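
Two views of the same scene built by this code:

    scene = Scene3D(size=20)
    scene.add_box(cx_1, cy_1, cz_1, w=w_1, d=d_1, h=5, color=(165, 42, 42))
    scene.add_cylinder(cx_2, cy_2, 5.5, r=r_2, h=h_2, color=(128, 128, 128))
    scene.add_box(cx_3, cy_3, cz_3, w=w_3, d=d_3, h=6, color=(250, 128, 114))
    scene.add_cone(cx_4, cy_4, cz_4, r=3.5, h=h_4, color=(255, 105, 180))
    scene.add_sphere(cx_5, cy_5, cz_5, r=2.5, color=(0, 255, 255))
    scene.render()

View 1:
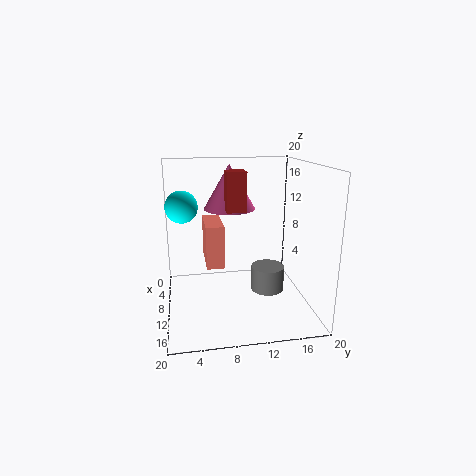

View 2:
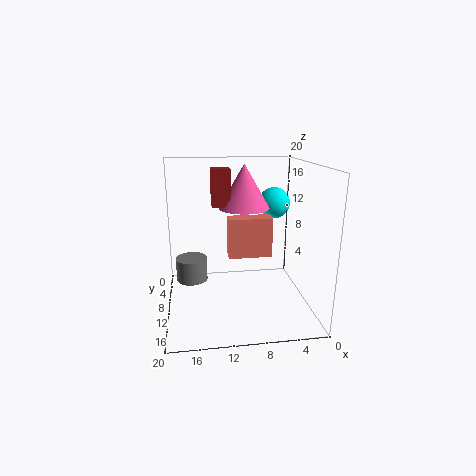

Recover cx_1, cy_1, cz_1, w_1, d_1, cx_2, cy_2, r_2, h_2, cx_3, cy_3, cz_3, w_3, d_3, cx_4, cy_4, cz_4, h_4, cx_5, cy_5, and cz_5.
cx_1 = 11, cy_1 = 8, cz_1 = 14.5, w_1 = 2.5, d_1 = 2.5, cx_2 = 16.5, cy_2 = 12.5, r_2 = 2, h_2 = 3, cx_3 = 4.5, cy_3 = 5.5, cz_3 = 6, w_3 = 6.5, d_3 = 2.5, cx_4 = 9, cy_4 = 9, cz_4 = 14, h_4 = 6, cx_5 = 3, cy_5 = 2.5, cz_5 = 13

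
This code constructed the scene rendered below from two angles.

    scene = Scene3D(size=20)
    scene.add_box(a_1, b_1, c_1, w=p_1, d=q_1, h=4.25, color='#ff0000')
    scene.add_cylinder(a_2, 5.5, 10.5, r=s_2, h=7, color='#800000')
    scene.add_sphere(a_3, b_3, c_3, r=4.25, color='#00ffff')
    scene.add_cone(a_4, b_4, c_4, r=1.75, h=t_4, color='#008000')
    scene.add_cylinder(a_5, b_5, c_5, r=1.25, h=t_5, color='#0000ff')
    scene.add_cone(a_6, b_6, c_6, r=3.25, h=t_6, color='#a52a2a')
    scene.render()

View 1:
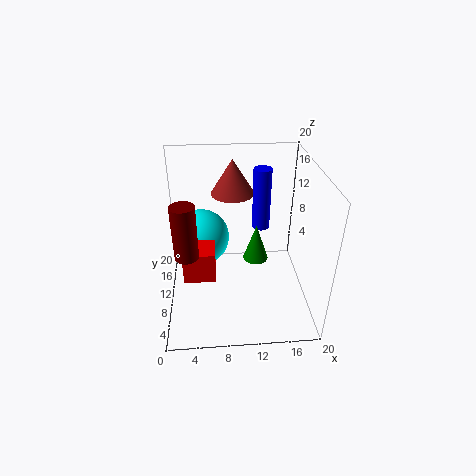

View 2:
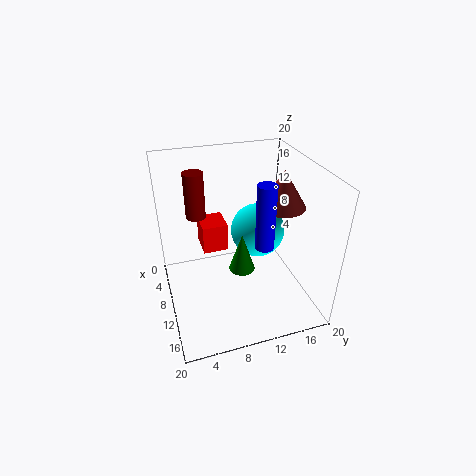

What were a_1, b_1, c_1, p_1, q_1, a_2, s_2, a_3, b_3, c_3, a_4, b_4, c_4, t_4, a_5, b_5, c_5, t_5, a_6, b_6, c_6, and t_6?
a_1 = 2.5
b_1 = 5.75
c_1 = 6
p_1 = 4.25
q_1 = 3.75
a_2 = 3.25
s_2 = 1.5
a_3 = 4.75
b_3 = 15
c_3 = 7.25
a_4 = 12.5
b_4 = 9.75
c_4 = 6.75
t_4 = 5.25
a_5 = 13.5
b_5 = 12.5
c_5 = 10.25
t_5 = 8.75
a_6 = 9.75
b_6 = 16.5
c_6 = 13.75
t_6 = 5.25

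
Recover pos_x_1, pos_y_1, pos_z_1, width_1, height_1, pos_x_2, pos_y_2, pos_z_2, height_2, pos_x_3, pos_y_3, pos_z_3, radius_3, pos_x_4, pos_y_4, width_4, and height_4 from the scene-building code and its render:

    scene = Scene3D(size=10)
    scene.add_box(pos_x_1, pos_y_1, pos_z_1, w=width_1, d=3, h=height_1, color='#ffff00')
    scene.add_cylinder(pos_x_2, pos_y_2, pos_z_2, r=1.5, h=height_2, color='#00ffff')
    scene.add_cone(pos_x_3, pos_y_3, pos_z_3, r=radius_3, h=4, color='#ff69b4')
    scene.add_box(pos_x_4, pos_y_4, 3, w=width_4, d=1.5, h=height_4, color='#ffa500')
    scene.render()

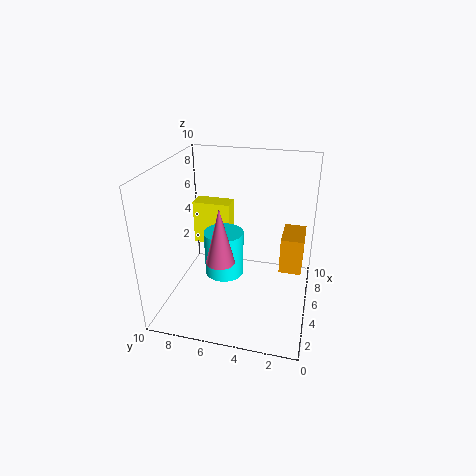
pos_x_1 = 8
pos_y_1 = 6.5
pos_z_1 = 2.5
width_1 = 1.5
height_1 = 3.5
pos_x_2 = 6.5
pos_y_2 = 6.5
pos_z_2 = 1
height_2 = 3.5
pos_x_3 = 4
pos_y_3 = 6
pos_z_3 = 3.5
radius_3 = 1
pos_x_4 = 4.5
pos_y_4 = 0.5
width_4 = 2.5
height_4 = 2.5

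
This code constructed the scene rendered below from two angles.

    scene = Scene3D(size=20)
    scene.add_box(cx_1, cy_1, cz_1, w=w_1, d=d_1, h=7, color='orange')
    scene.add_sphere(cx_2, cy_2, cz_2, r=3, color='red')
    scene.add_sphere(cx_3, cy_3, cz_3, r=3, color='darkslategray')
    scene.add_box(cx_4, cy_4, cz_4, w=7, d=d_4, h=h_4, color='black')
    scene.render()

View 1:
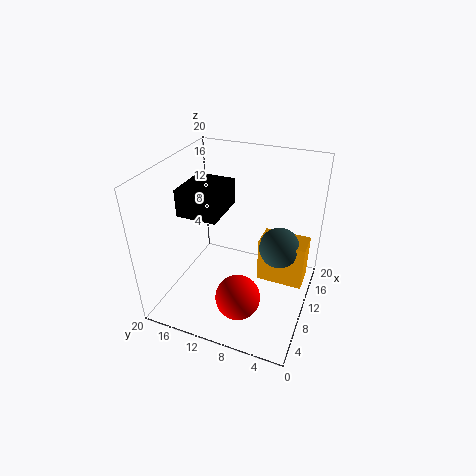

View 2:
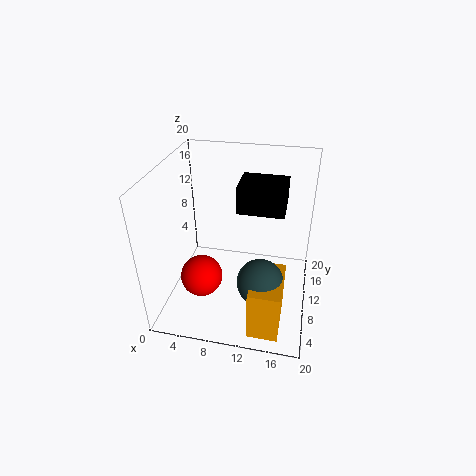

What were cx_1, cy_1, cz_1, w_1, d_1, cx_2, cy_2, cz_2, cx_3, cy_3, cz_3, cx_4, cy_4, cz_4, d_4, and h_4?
cx_1 = 13; cy_1 = 1; cz_1 = 1; w_1 = 4; d_1 = 7; cx_2 = 5; cy_2 = 8; cz_2 = 4; cx_3 = 14; cy_3 = 5; cz_3 = 7; cx_4 = 9; cy_4 = 13; cz_4 = 12; d_4 = 6; h_4 = 4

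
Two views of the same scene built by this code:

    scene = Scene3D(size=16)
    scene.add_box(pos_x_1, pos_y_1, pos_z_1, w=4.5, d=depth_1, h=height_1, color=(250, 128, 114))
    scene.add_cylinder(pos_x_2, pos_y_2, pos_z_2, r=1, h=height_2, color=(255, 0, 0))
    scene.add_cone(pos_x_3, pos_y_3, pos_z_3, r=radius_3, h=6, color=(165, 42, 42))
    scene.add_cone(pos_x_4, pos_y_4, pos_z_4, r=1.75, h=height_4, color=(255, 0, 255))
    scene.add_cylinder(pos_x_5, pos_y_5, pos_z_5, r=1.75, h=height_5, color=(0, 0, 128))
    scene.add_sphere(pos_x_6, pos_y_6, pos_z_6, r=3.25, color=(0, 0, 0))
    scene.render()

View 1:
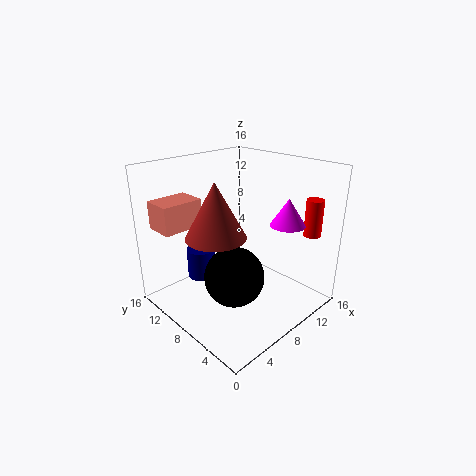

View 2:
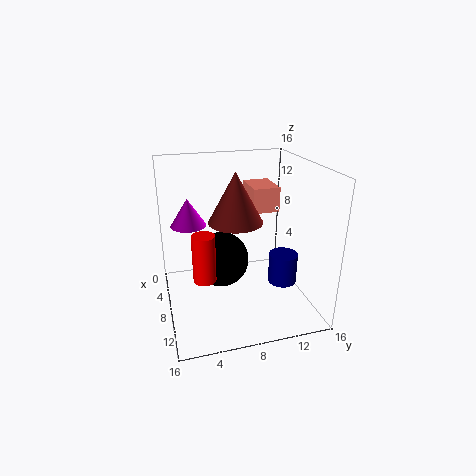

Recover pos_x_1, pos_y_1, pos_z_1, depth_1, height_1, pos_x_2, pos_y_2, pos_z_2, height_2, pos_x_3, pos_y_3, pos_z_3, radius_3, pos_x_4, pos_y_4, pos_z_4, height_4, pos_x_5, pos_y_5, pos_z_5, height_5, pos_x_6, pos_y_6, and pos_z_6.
pos_x_1 = 0.75
pos_y_1 = 10.75
pos_z_1 = 9.5
depth_1 = 3.25
height_1 = 3
pos_x_2 = 15
pos_y_2 = 3
pos_z_2 = 7.75
height_2 = 4.25
pos_x_3 = 5.25
pos_y_3 = 8.5
pos_z_3 = 8.75
radius_3 = 3.25
pos_x_4 = 9.5
pos_y_4 = 2.5
pos_z_4 = 10.75
height_4 = 2.75
pos_x_5 = 7.25
pos_y_5 = 14
pos_z_5 = 1
height_5 = 3.75
pos_x_6 = 6
pos_y_6 = 6.5
pos_z_6 = 4.5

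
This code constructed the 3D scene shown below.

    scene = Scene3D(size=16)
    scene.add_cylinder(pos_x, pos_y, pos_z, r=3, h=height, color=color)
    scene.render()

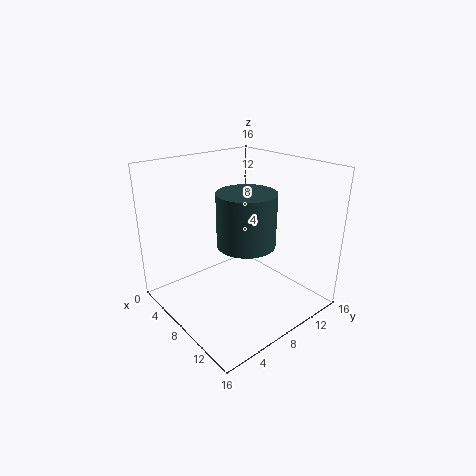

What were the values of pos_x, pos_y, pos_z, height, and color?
pos_x = 10.5; pos_y = 7; pos_z = 8.5; height = 5.5; color = 'darkslategray'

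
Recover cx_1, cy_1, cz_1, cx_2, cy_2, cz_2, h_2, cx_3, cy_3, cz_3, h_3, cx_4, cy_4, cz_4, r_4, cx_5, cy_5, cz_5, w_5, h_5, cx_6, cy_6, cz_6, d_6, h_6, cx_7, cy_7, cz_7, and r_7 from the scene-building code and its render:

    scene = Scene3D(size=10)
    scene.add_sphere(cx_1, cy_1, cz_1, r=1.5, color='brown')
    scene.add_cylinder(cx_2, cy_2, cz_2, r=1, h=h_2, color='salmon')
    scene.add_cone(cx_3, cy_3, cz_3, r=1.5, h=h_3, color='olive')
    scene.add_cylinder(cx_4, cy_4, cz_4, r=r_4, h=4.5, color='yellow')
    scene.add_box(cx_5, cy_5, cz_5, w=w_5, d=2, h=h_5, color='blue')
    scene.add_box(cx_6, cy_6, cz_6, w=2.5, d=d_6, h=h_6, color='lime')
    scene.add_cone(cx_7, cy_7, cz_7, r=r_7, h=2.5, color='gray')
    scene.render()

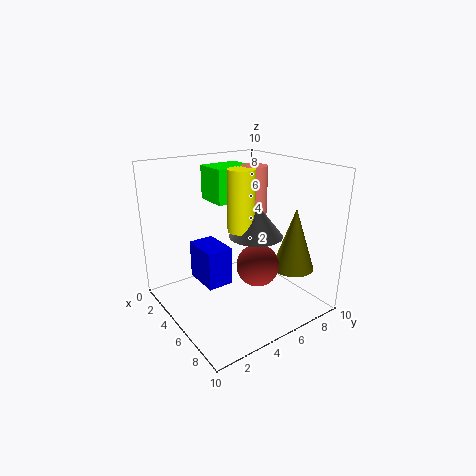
cx_1 = 6; cy_1 = 6; cz_1 = 3; cx_2 = 3.5; cy_2 = 7.5; cz_2 = 5; h_2 = 4.5; cx_3 = 7; cy_3 = 8.5; cz_3 = 2.5; h_3 = 4.5; cx_4 = 4; cy_4 = 6; cz_4 = 5; r_4 = 1; cx_5 = 0.5; cy_5 = 3.5; cz_5 = 0.5; w_5 = 3; h_5 = 3; cx_6 = 1; cy_6 = 4.5; cz_6 = 7; d_6 = 3; h_6 = 2.5; cx_7 = 4.5; cy_7 = 7; cz_7 = 4.5; r_7 = 2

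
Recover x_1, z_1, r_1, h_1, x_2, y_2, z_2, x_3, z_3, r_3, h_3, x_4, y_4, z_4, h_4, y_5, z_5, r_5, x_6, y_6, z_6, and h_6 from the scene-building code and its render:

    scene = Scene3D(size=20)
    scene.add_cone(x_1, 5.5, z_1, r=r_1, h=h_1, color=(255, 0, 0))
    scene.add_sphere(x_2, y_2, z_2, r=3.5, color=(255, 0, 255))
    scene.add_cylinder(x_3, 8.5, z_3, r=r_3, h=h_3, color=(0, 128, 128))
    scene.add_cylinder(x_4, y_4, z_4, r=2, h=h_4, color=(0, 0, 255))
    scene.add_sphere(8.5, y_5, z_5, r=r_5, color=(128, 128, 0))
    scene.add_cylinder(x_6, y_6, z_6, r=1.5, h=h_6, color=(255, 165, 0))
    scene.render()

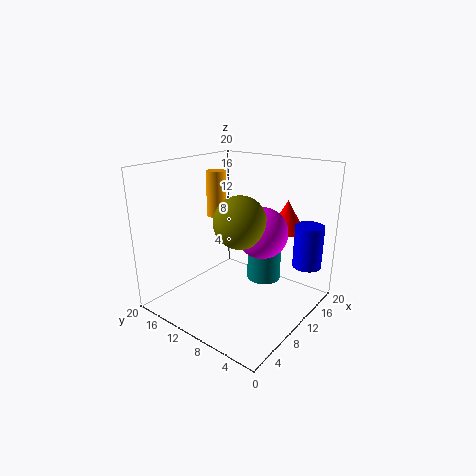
x_1 = 15.5
z_1 = 10.5
r_1 = 2.5
h_1 = 4.5
x_2 = 11.5
y_2 = 7
z_2 = 11
x_3 = 14.5
z_3 = 2.5
r_3 = 2.5
h_3 = 6
x_4 = 15.5
y_4 = 2
z_4 = 6
h_4 = 6
y_5 = 8.5
z_5 = 13
r_5 = 3.5
x_6 = 13.5
y_6 = 17
z_6 = 11
h_6 = 7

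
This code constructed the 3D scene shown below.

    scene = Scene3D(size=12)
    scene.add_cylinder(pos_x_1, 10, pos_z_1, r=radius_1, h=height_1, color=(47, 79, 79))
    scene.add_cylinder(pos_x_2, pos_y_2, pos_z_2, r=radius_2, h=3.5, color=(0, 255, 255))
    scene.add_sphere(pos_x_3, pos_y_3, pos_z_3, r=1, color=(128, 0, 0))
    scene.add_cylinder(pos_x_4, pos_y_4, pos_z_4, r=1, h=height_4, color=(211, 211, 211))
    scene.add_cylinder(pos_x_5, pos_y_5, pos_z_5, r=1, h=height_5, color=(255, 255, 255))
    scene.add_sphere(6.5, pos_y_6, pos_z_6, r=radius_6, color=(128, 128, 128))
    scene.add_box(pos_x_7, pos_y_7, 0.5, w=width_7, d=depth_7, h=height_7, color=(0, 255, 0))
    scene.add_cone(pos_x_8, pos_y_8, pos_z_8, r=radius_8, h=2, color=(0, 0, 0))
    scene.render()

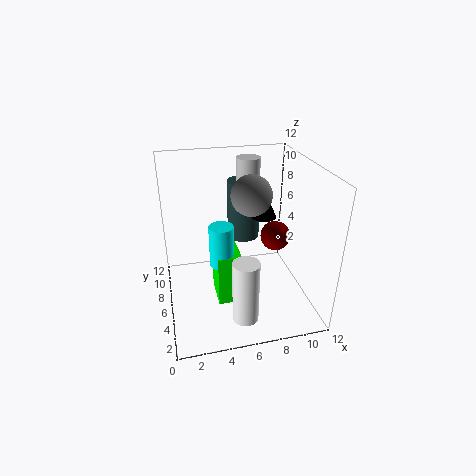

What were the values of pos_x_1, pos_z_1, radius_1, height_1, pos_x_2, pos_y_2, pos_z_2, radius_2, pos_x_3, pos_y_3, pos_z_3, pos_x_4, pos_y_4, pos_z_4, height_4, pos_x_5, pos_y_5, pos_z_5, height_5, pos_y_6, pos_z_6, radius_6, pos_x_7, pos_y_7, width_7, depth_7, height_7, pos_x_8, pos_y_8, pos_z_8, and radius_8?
pos_x_1 = 7.5, pos_z_1 = 4, radius_1 = 1.5, height_1 = 5.5, pos_x_2 = 4.5, pos_y_2 = 5.5, pos_z_2 = 4, radius_2 = 1, pos_x_3 = 7.5, pos_y_3 = 1.5, pos_z_3 = 8.5, pos_x_4 = 7.5, pos_y_4 = 8.5, pos_z_4 = 10, height_4 = 2, pos_x_5 = 5.5, pos_y_5 = 1.5, pos_z_5 = 1.5, height_5 = 5, pos_y_6 = 4, pos_z_6 = 10.5, radius_6 = 1.5, pos_x_7 = 4, pos_y_7 = 4.5, width_7 = 2, depth_7 = 3, height_7 = 4.5, pos_x_8 = 8, pos_y_8 = 5.5, pos_z_8 = 8, radius_8 = 1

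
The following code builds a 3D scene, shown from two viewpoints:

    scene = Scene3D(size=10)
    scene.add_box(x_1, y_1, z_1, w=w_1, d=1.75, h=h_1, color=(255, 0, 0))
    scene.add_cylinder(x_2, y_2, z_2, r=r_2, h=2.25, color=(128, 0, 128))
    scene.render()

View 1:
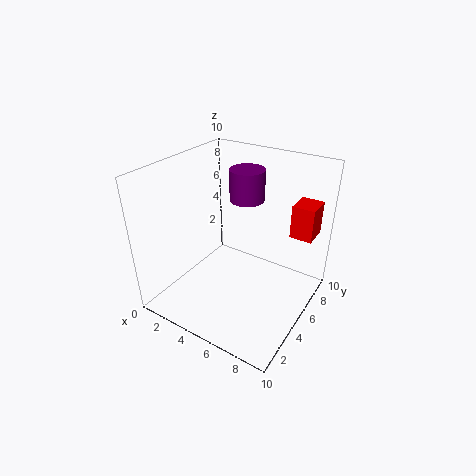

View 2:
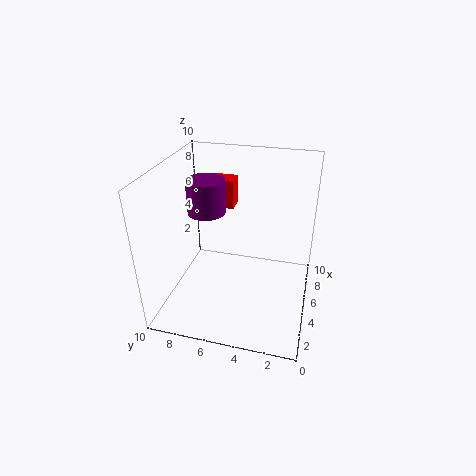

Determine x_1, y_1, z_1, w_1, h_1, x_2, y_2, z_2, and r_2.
x_1 = 8.25, y_1 = 6.25, z_1 = 5.5, w_1 = 1.5, h_1 = 2.25, x_2 = 4.5, y_2 = 7, z_2 = 7, r_2 = 1.25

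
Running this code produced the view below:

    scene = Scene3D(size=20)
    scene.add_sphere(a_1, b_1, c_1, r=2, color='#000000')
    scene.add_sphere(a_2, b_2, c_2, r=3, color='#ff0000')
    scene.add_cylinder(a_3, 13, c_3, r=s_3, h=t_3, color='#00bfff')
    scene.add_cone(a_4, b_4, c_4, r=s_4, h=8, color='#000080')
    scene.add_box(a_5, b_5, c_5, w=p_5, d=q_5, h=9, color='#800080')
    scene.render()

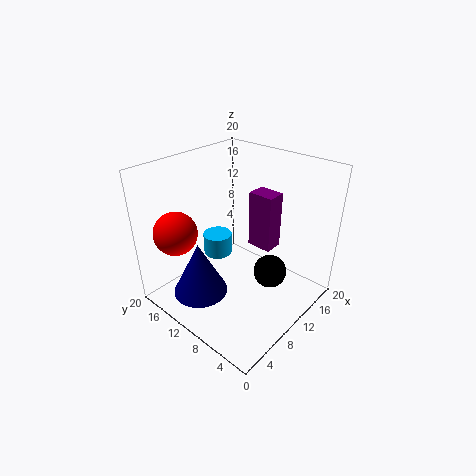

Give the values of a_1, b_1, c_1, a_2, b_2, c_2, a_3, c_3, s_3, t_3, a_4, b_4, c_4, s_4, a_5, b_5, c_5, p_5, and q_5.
a_1 = 8; b_1 = 3; c_1 = 9; a_2 = 4; b_2 = 16; c_2 = 11; a_3 = 9; c_3 = 7; s_3 = 2; t_3 = 3; a_4 = 6; b_4 = 14; c_4 = 1; s_4 = 4; a_5 = 16; b_5 = 9; c_5 = 5; p_5 = 3; q_5 = 4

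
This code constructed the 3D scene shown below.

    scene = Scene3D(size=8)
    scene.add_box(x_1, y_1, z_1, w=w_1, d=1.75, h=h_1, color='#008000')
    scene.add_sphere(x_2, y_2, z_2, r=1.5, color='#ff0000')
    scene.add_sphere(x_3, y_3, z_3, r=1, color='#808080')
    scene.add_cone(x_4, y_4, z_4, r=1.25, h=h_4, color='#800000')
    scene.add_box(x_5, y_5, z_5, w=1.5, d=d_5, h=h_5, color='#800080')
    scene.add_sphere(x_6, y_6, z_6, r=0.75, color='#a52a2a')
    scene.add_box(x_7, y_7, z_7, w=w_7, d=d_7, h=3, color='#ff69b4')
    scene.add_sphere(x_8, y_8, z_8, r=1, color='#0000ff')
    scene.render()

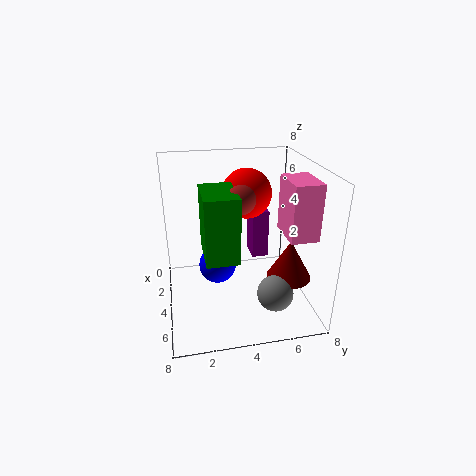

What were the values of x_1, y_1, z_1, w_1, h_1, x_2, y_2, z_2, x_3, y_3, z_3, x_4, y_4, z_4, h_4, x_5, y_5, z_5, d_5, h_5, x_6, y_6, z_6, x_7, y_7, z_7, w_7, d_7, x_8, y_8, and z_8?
x_1 = 3.25
y_1 = 2
z_1 = 3.5
w_1 = 2.75
h_1 = 3.5
x_2 = 1.75
y_2 = 5
z_2 = 5.75
x_3 = 5.75
y_3 = 5.75
z_3 = 1.25
x_4 = 5
y_4 = 6.75
z_4 = 1.75
h_4 = 2.25
x_5 = 1
y_5 = 5.25
z_5 = 1.75
d_5 = 1
h_5 = 3
x_6 = 4.75
y_6 = 4
z_6 = 6.5
x_7 = 4
y_7 = 6.25
z_7 = 4.5
w_7 = 2.25
d_7 = 1.5
x_8 = 4.5
y_8 = 2.75
z_8 = 2.75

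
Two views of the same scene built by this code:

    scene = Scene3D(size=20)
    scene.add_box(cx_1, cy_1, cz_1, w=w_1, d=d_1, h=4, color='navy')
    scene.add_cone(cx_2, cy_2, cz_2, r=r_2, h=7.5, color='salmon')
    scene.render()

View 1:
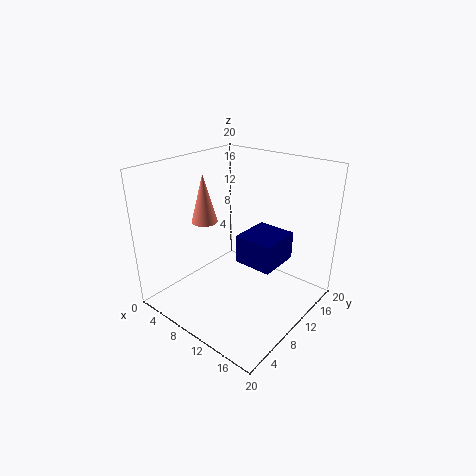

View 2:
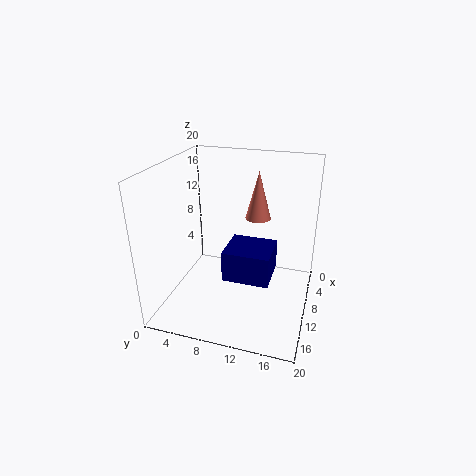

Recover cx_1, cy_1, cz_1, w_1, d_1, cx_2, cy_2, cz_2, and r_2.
cx_1 = 10, cy_1 = 9.5, cz_1 = 6.5, w_1 = 5.5, d_1 = 6, cx_2 = 2.5, cy_2 = 11, cz_2 = 10, r_2 = 2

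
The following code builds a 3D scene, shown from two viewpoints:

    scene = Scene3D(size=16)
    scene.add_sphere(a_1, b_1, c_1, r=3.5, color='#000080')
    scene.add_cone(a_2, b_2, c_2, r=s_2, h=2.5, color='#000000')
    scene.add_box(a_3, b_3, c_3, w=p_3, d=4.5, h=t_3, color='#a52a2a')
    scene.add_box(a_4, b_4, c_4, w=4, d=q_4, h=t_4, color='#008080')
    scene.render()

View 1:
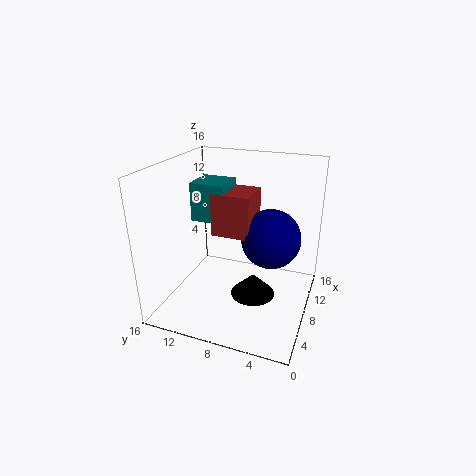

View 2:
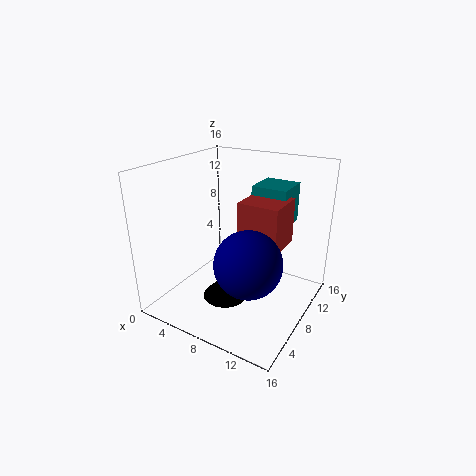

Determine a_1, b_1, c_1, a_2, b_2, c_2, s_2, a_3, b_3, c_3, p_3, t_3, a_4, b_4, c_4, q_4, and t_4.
a_1 = 11, b_1 = 5, c_1 = 7, a_2 = 7.5, b_2 = 6, c_2 = 1.5, s_2 = 2.5, a_3 = 8.5, b_3 = 7, c_3 = 7.5, p_3 = 4.5, t_3 = 5, a_4 = 8.5, b_4 = 10, c_4 = 9, q_4 = 4, t_4 = 4.5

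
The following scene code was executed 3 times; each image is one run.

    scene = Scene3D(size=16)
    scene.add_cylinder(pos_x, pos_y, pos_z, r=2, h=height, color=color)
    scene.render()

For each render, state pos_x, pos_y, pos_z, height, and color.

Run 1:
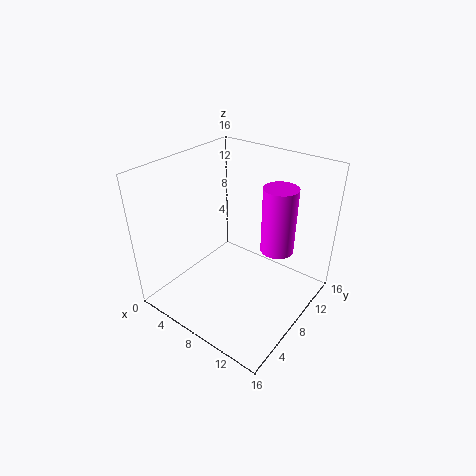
pos_x = 10.5, pos_y = 12.5, pos_z = 5, height = 8, color = 'magenta'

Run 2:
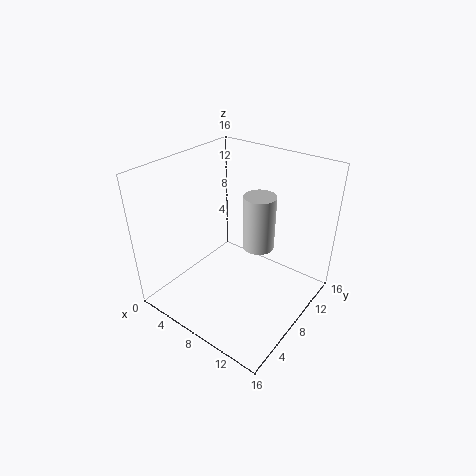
pos_x = 7.5, pos_y = 13, pos_z = 4, height = 7, color = 'lightgray'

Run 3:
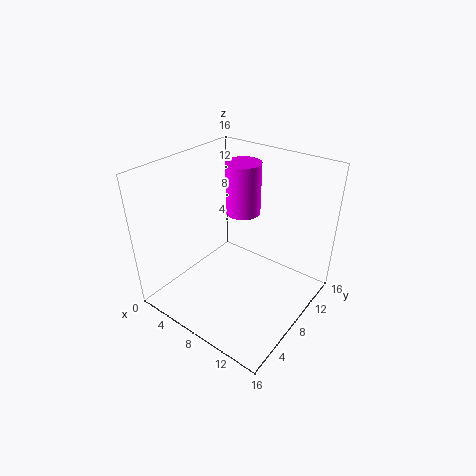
pos_x = 6.5, pos_y = 11, pos_z = 9.5, height = 6, color = 'magenta'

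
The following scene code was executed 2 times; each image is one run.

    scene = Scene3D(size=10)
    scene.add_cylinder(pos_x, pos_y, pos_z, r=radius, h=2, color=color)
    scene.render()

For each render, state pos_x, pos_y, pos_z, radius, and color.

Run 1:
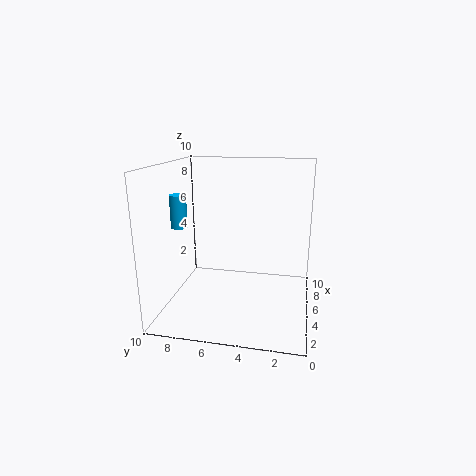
pos_x = 2
pos_y = 8
pos_z = 6.5
radius = 0.5
color = 'deepskyblue'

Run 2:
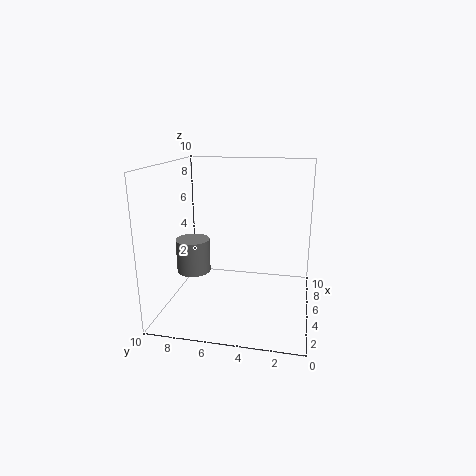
pos_x = 1.5
pos_y = 7
pos_z = 4
radius = 1
color = 'gray'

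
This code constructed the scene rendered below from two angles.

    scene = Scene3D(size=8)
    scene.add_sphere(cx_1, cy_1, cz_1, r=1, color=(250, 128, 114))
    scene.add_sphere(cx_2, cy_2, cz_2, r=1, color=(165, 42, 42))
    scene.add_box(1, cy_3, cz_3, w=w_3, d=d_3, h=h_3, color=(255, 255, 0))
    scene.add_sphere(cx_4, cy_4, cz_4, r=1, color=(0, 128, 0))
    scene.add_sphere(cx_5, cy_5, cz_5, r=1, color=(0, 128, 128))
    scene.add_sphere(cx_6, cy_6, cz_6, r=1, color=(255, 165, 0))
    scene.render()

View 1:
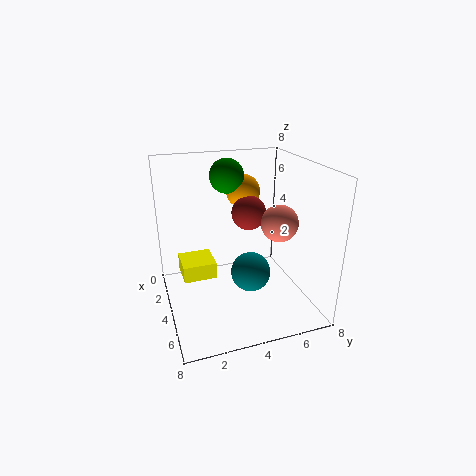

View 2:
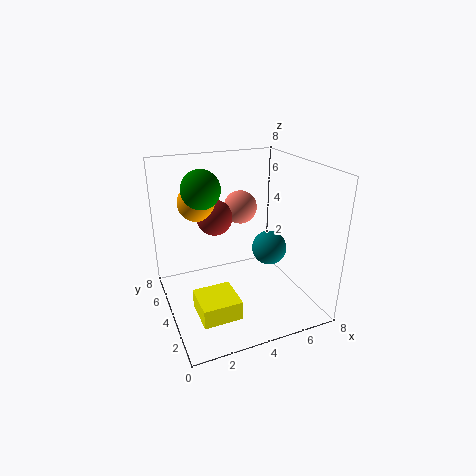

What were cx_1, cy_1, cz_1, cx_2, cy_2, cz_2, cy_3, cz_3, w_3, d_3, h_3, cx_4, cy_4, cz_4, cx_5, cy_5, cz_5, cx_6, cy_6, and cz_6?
cx_1 = 5
cy_1 = 6
cz_1 = 5
cx_2 = 3
cy_2 = 5
cz_2 = 5
cy_3 = 1
cz_3 = 1
w_3 = 2
d_3 = 2
h_3 = 1
cx_4 = 2
cy_4 = 4
cz_4 = 7
cx_5 = 6
cy_5 = 4
cz_5 = 3
cx_6 = 2
cy_6 = 5
cz_6 = 6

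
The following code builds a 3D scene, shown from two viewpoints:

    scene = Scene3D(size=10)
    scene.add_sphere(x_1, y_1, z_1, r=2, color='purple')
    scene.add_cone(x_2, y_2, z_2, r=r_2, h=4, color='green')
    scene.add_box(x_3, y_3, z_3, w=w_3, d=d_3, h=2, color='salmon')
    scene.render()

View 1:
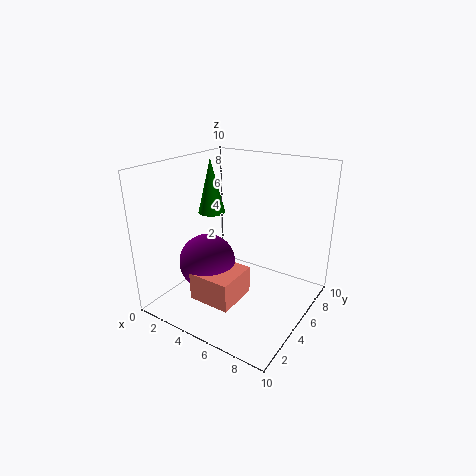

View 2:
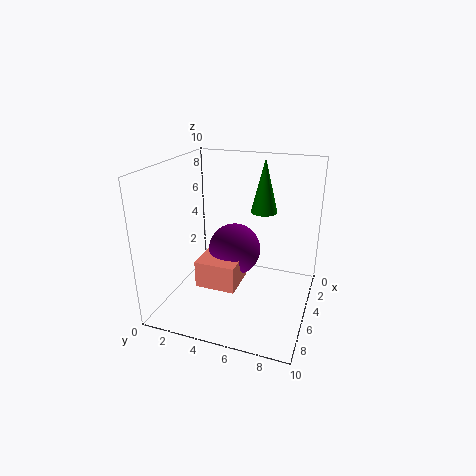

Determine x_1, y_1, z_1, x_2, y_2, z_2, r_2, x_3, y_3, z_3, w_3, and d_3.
x_1 = 3
y_1 = 4
z_1 = 3
x_2 = 2
y_2 = 6
z_2 = 6
r_2 = 1
x_3 = 3
y_3 = 2
z_3 = 1
w_3 = 3
d_3 = 3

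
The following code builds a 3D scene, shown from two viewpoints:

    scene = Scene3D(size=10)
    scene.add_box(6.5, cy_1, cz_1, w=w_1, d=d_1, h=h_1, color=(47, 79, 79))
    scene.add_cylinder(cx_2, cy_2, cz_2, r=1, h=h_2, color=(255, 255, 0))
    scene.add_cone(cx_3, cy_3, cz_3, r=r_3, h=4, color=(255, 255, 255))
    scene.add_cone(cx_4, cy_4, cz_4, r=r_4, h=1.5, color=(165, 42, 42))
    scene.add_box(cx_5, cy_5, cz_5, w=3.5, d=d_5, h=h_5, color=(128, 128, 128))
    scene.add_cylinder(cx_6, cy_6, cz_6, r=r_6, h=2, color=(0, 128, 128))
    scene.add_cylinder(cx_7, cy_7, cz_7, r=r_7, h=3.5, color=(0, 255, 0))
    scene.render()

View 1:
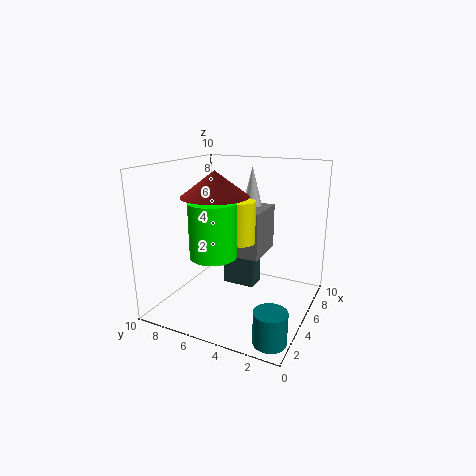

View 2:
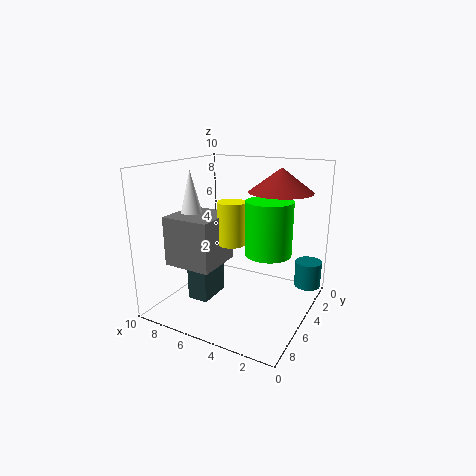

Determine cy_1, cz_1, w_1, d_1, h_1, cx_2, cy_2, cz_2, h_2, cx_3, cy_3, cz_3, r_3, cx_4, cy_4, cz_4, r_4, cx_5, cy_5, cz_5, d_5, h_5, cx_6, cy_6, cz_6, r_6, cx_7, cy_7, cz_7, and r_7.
cy_1 = 4.5
cz_1 = 0.5
w_1 = 1.5
d_1 = 2.5
h_1 = 4.5
cx_2 = 5.5
cy_2 = 5
cz_2 = 4.5
h_2 = 3
cx_3 = 8.5
cy_3 = 5.5
cz_3 = 5.5
r_3 = 1
cx_4 = 2
cy_4 = 5
cz_4 = 8.5
r_4 = 2
cx_5 = 6
cy_5 = 4
cz_5 = 3
d_5 = 3.5
h_5 = 3.5
cx_6 = 1
cy_6 = 1
cz_6 = 0.5
r_6 = 1
cx_7 = 2.5
cy_7 = 5.5
cz_7 = 4.5
r_7 = 1.5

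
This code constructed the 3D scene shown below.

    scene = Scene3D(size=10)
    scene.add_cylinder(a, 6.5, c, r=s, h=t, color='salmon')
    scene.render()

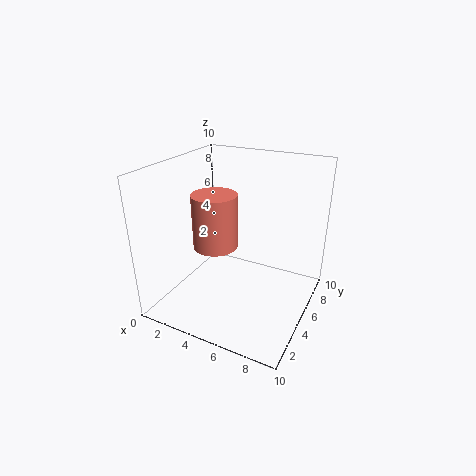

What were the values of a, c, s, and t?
a = 2.25; c = 3; s = 1.75; t = 4.25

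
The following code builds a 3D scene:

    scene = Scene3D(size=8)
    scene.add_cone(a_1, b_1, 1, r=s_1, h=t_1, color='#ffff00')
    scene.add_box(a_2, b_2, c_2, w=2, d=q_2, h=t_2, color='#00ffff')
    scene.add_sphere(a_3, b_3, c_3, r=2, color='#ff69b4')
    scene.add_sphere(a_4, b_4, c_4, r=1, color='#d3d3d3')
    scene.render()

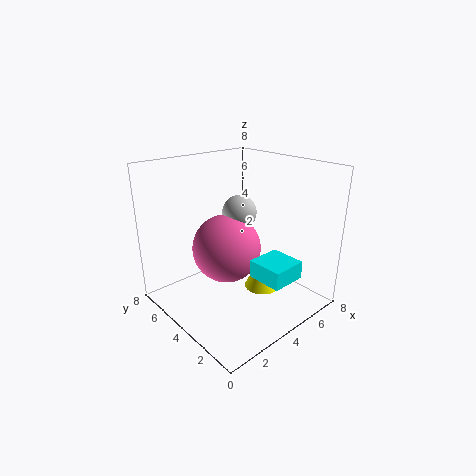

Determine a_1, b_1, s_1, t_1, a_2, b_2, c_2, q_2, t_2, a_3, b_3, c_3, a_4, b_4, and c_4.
a_1 = 5; b_1 = 3; s_1 = 1; t_1 = 2; a_2 = 4; b_2 = 1; c_2 = 2; q_2 = 2; t_2 = 1; a_3 = 4; b_3 = 5; c_3 = 3; a_4 = 5; b_4 = 5; c_4 = 5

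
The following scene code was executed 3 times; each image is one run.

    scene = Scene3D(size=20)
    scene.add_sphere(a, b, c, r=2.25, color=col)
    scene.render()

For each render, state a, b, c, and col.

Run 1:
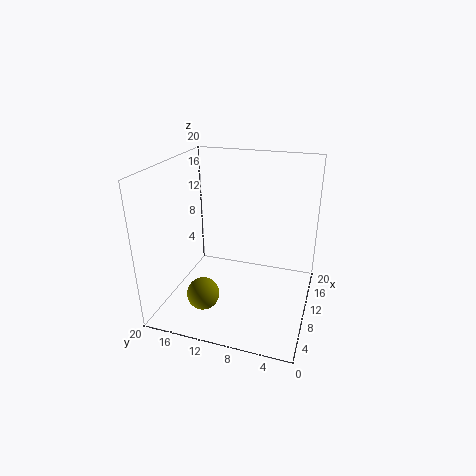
a = 5.75, b = 13.75, c = 2.75, col = 'olive'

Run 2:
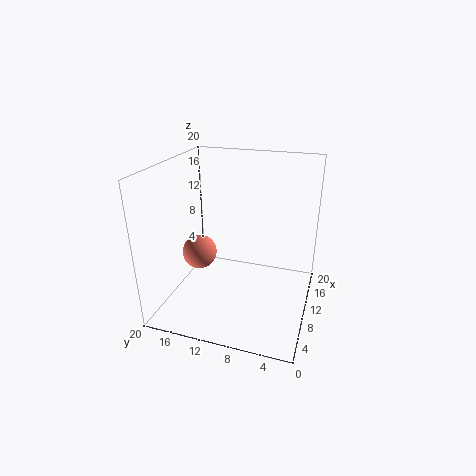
a = 6.5, b = 14.25, c = 9, col = 'salmon'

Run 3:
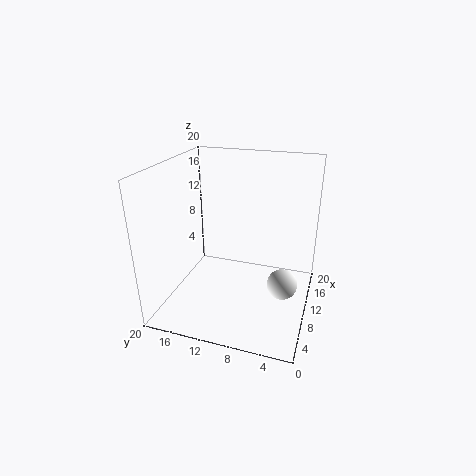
a = 12, b = 3.75, c = 2.25, col = 'white'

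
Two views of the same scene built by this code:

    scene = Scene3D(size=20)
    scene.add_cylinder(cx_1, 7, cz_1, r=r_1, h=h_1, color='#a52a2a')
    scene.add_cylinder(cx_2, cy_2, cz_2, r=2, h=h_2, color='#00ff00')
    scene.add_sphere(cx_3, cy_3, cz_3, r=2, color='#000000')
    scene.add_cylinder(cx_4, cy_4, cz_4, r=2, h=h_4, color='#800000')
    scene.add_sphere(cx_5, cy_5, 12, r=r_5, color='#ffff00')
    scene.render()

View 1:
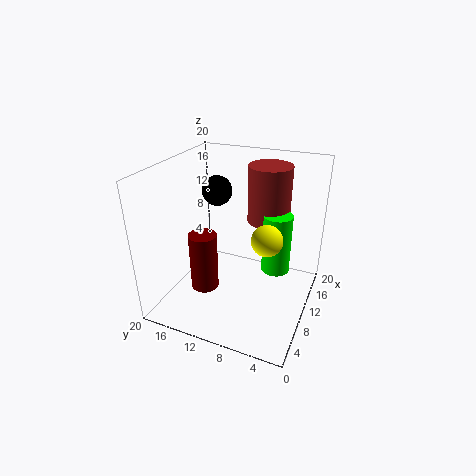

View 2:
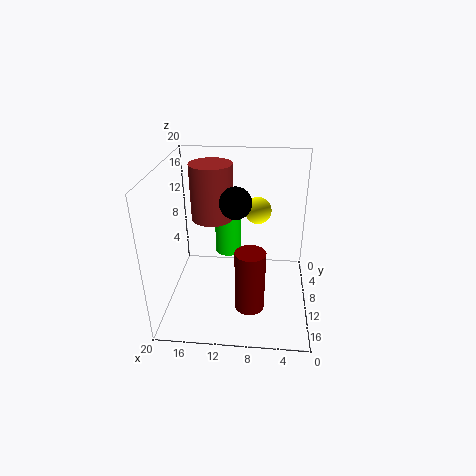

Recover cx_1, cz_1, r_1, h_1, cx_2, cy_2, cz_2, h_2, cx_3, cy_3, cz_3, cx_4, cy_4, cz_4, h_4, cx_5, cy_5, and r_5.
cx_1 = 14
cz_1 = 11.5
r_1 = 3
h_1 = 8
cx_2 = 12
cy_2 = 5
cz_2 = 5
h_2 = 8.5
cx_3 = 10
cy_3 = 13
cz_3 = 16.5
cx_4 = 8
cy_4 = 14.5
cz_4 = 2
h_4 = 8.5
cx_5 = 7.5
cy_5 = 5
r_5 = 2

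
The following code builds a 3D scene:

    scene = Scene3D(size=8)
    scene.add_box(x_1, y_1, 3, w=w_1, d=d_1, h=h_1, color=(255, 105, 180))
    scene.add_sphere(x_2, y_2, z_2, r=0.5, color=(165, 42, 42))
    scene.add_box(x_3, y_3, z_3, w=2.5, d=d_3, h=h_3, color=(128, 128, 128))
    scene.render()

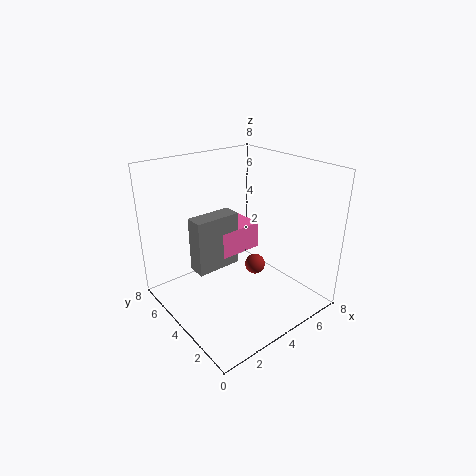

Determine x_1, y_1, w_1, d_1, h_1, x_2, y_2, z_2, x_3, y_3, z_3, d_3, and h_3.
x_1 = 3
y_1 = 4
w_1 = 2.5
d_1 = 2.5
h_1 = 1.5
x_2 = 3.5
y_2 = 2
z_2 = 3.5
x_3 = 1.5
y_3 = 4
z_3 = 2.5
d_3 = 1
h_3 = 3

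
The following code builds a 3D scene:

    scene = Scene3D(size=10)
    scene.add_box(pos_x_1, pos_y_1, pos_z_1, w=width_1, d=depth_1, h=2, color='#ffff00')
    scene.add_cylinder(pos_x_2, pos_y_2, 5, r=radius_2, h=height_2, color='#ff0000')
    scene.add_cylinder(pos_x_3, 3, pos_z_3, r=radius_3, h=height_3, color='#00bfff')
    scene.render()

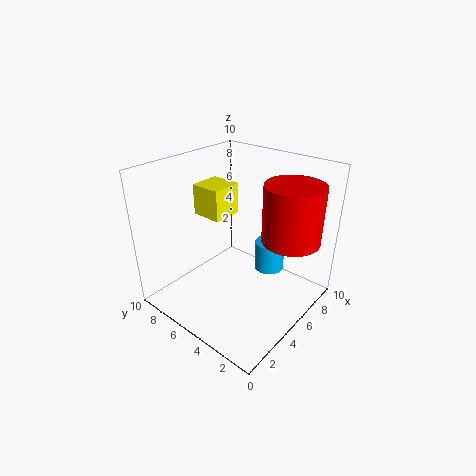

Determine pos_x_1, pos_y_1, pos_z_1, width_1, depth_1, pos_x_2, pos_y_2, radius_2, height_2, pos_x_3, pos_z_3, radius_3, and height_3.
pos_x_1 = 3
pos_y_1 = 5
pos_z_1 = 7
width_1 = 2
depth_1 = 2
pos_x_2 = 7
pos_y_2 = 2
radius_2 = 2
height_2 = 4
pos_x_3 = 6
pos_z_3 = 3
radius_3 = 1
height_3 = 2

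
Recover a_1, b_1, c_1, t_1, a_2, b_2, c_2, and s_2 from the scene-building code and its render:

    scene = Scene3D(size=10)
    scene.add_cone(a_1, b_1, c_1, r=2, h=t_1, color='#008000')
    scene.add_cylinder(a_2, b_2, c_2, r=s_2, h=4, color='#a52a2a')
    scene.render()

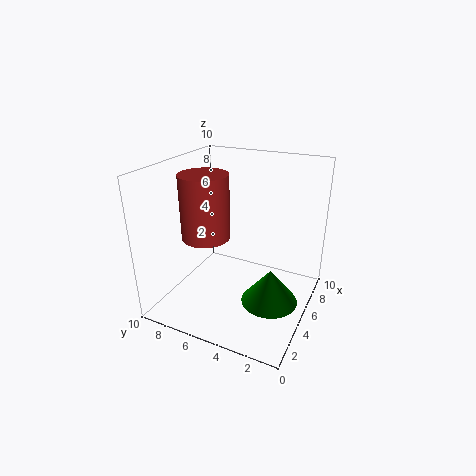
a_1 = 5
b_1 = 2.5
c_1 = 0.5
t_1 = 2.5
a_2 = 2.5
b_2 = 6
c_2 = 6
s_2 = 1.5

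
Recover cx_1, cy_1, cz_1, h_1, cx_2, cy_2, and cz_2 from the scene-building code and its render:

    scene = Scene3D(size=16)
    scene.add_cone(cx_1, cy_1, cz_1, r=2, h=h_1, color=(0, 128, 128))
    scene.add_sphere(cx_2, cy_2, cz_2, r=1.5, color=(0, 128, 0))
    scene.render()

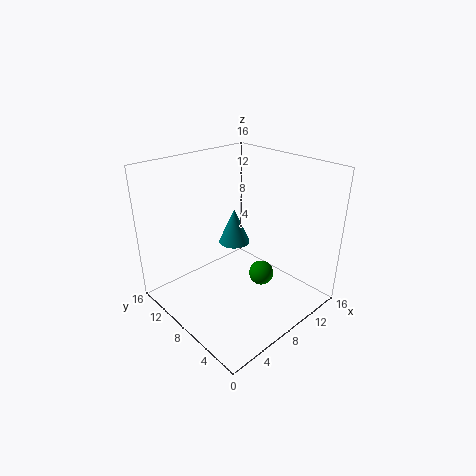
cx_1 = 11.5; cy_1 = 12.5; cz_1 = 4.5; h_1 = 4.5; cx_2 = 11.5; cy_2 = 7.5; cz_2 = 2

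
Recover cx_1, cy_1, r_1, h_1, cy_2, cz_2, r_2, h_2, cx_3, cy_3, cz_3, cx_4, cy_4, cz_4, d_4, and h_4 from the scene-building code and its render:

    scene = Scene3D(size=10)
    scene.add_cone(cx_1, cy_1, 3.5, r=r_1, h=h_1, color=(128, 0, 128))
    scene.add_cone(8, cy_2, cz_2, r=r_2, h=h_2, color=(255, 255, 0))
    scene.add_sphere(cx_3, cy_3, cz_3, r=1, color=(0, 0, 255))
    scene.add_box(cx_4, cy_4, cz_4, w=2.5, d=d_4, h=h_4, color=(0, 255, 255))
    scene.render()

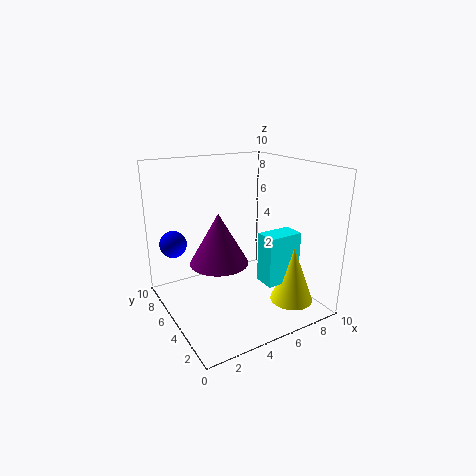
cx_1 = 3.5
cy_1 = 5
r_1 = 2
h_1 = 3.5
cy_2 = 2.5
cz_2 = 0.5
r_2 = 1.5
h_2 = 4
cx_3 = 1.5
cy_3 = 8.5
cz_3 = 4
cx_4 = 6
cy_4 = 2.5
cz_4 = 2
d_4 = 1.5
h_4 = 3.5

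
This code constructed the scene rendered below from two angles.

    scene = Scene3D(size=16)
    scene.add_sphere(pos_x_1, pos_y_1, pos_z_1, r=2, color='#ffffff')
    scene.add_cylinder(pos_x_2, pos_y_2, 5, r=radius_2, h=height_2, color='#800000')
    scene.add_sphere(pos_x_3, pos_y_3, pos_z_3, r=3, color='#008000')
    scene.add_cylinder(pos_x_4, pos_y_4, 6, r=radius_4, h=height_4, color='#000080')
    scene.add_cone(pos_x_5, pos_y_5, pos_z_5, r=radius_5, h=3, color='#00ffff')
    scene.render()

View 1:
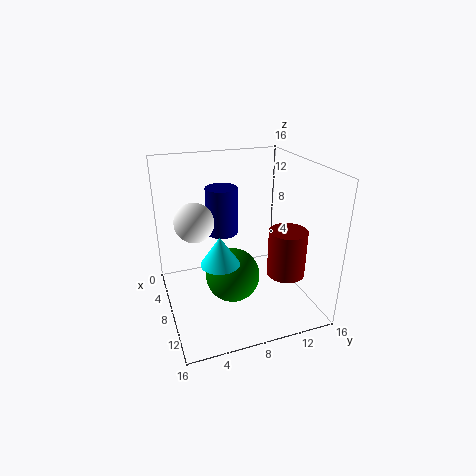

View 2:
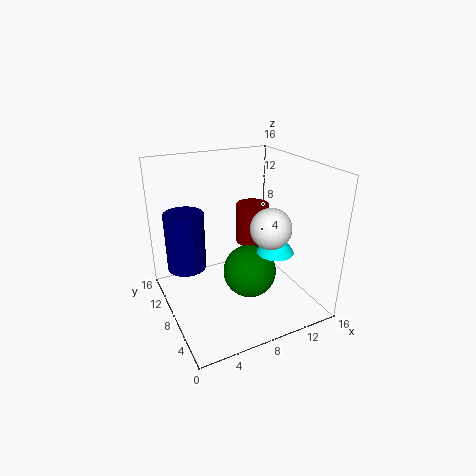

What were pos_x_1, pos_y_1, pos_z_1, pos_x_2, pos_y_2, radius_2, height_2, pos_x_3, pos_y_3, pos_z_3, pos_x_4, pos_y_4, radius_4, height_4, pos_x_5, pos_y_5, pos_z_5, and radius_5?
pos_x_1 = 9
pos_y_1 = 3
pos_z_1 = 11
pos_x_2 = 12
pos_y_2 = 12
radius_2 = 2
height_2 = 5
pos_x_3 = 9
pos_y_3 = 7
pos_z_3 = 4
pos_x_4 = 2
pos_y_4 = 8
radius_4 = 2
height_4 = 6
pos_x_5 = 11
pos_y_5 = 5
pos_z_5 = 7
radius_5 = 2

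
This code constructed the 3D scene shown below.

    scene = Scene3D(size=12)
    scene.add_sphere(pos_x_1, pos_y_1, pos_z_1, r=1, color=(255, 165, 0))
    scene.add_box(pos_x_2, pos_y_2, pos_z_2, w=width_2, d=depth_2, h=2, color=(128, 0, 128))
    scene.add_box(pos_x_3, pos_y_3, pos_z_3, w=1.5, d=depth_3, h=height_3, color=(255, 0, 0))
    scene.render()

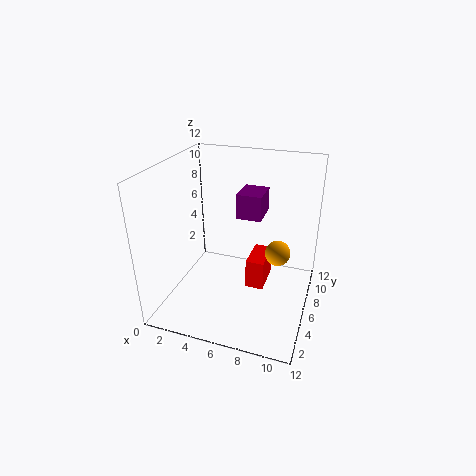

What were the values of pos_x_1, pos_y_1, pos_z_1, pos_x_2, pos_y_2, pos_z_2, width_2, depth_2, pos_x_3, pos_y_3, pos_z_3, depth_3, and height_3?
pos_x_1 = 9.5, pos_y_1 = 5.5, pos_z_1 = 5.5, pos_x_2 = 6, pos_y_2 = 5.5, pos_z_2 = 8, width_2 = 2, depth_2 = 2.5, pos_x_3 = 7, pos_y_3 = 5, pos_z_3 = 2, depth_3 = 3, height_3 = 2.5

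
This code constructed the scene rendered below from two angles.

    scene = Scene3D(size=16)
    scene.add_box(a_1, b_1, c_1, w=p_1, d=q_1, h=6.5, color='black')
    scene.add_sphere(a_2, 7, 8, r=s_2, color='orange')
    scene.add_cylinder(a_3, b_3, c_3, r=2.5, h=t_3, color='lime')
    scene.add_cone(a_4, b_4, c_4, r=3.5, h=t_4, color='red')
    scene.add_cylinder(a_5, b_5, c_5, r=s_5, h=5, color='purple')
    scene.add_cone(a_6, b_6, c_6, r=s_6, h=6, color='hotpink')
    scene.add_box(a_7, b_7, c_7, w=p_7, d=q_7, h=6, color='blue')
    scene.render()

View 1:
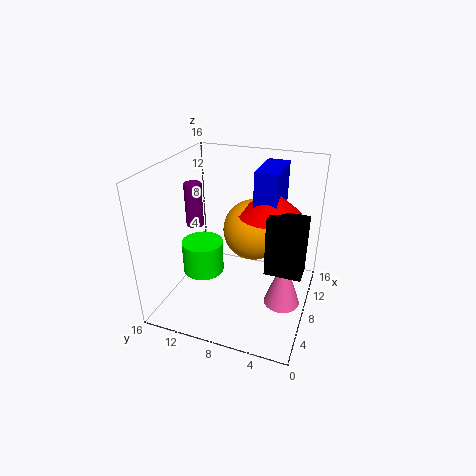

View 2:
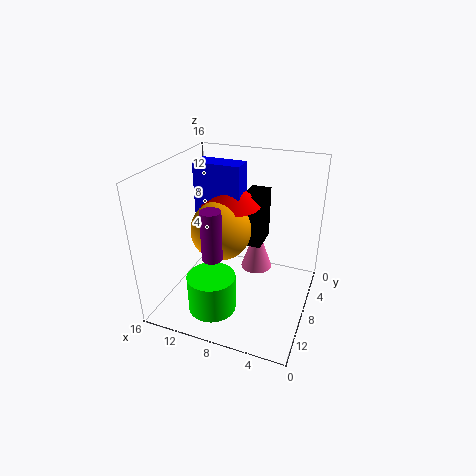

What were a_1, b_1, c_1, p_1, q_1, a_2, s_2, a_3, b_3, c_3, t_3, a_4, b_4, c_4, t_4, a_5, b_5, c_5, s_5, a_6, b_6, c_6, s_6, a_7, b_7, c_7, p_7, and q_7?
a_1 = 6.5, b_1 = 0.5, c_1 = 5, p_1 = 2.5, q_1 = 4, a_2 = 10.5, s_2 = 3.5, a_3 = 9, b_3 = 13, c_3 = 2, t_3 = 4, a_4 = 10, b_4 = 5, c_4 = 10.5, t_4 = 3, a_5 = 8.5, b_5 = 13.5, c_5 = 8.5, s_5 = 1, a_6 = 7.5, b_6 = 2.5, c_6 = 1, s_6 = 2, a_7 = 8.5, b_7 = 4, c_7 = 9.5, p_7 = 5.5, q_7 = 2.5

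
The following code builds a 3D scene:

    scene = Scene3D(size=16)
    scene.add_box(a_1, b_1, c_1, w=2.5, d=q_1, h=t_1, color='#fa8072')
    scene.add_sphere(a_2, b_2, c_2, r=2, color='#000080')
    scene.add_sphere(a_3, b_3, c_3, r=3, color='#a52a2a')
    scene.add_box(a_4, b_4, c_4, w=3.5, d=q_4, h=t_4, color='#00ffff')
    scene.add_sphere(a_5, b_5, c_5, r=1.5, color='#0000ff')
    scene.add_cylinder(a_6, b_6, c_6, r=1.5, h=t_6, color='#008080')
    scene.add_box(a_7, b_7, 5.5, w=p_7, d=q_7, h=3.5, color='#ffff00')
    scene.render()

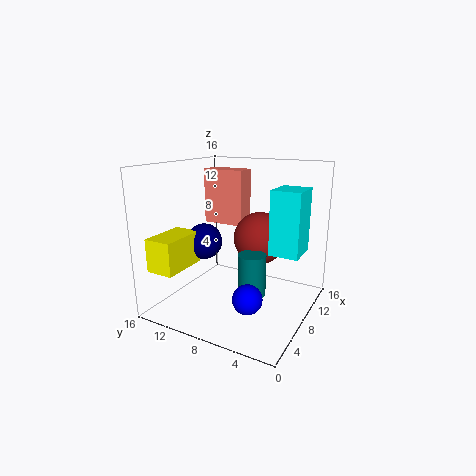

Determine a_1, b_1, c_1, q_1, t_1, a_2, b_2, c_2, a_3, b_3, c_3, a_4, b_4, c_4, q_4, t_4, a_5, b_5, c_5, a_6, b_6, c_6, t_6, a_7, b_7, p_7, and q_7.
a_1 = 10.5
b_1 = 9
c_1 = 8.5
q_1 = 5
t_1 = 6.5
a_2 = 6.5
b_2 = 11.5
c_2 = 7.5
a_3 = 10.5
b_3 = 6.5
c_3 = 7.5
a_4 = 6
b_4 = 0.5
c_4 = 7.5
q_4 = 3
t_4 = 6.5
a_5 = 3.5
b_5 = 4.5
c_5 = 3.5
a_6 = 6.5
b_6 = 5.5
c_6 = 2.5
t_6 = 4.5
a_7 = 0.5
b_7 = 11.5
p_7 = 5
q_7 = 3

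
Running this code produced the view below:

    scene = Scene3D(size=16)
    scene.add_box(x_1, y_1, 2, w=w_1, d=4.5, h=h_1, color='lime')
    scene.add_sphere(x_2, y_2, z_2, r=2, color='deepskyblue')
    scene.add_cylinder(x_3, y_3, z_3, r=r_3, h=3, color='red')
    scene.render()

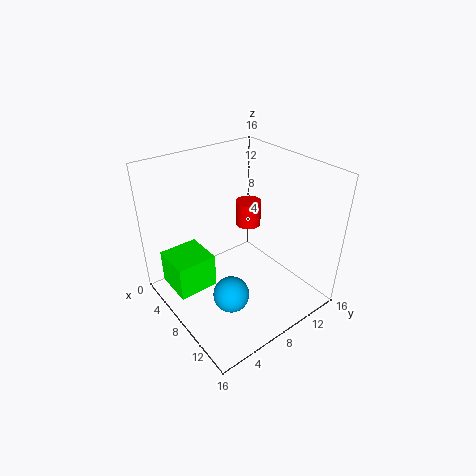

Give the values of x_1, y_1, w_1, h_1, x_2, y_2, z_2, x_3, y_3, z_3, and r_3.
x_1 = 2.5, y_1 = 1, w_1 = 4.5, h_1 = 4, x_2 = 10, y_2 = 5.5, z_2 = 2.5, x_3 = 5.5, y_3 = 11.5, z_3 = 7.5, r_3 = 1.5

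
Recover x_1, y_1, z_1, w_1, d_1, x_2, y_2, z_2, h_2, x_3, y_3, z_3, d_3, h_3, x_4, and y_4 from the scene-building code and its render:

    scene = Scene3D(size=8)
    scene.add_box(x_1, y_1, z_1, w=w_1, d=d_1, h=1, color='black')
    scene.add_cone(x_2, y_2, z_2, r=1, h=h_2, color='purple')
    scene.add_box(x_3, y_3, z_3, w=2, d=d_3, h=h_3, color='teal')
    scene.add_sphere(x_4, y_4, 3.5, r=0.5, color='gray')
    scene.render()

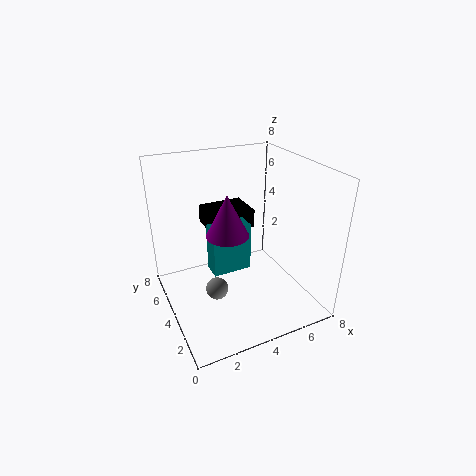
x_1 = 2.5
y_1 = 4
z_1 = 4.5
w_1 = 2.5
d_1 = 2
x_2 = 2.5
y_2 = 2
z_2 = 5.5
h_2 = 2
x_3 = 2
y_3 = 2.5
z_3 = 3
d_3 = 1
h_3 = 2.5
x_4 = 1.5
y_4 = 1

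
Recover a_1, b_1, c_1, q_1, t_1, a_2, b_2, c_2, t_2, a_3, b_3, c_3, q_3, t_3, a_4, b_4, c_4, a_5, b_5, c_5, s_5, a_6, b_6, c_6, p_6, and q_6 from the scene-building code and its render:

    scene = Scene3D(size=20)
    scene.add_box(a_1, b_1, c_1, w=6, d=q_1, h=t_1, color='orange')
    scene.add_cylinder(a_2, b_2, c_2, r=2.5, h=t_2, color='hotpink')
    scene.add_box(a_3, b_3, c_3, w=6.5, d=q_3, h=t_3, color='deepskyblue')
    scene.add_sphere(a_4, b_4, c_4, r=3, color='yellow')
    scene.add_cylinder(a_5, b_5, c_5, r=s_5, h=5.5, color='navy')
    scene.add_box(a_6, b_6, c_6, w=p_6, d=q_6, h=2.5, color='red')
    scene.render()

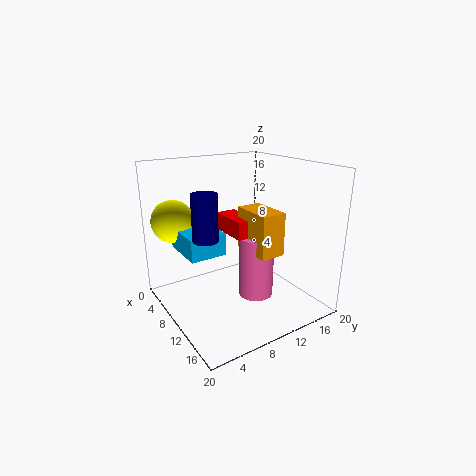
a_1 = 8.5, b_1 = 11, c_1 = 8, q_1 = 3.5, t_1 = 6, a_2 = 11, b_2 = 12.5, c_2 = 1, t_2 = 9, a_3 = 4.5, b_3 = 2.5, c_3 = 8.5, q_3 = 5, t_3 = 3, a_4 = 4, b_4 = 3, c_4 = 12, a_5 = 14, b_5 = 3, c_5 = 12.5, s_5 = 1.5, a_6 = 5, b_6 = 9.5, c_6 = 10, p_6 = 6, q_6 = 3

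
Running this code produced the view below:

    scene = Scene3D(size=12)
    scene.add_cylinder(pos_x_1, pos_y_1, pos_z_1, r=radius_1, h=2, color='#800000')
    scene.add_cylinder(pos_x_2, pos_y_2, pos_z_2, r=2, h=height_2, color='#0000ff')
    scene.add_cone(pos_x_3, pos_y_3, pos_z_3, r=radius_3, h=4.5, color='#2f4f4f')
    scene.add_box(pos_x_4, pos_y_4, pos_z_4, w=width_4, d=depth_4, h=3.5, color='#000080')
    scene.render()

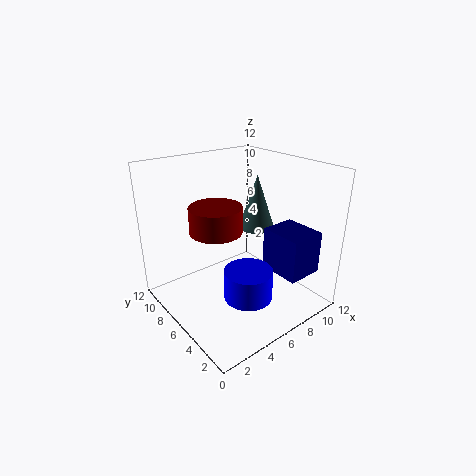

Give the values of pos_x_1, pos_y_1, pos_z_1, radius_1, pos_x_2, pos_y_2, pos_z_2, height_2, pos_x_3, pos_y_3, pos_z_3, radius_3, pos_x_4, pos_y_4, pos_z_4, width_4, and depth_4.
pos_x_1 = 3.5, pos_y_1 = 5.5, pos_z_1 = 7.5, radius_1 = 2, pos_x_2 = 5.5, pos_y_2 = 4, pos_z_2 = 1.5, height_2 = 2.5, pos_x_3 = 8, pos_y_3 = 6, pos_z_3 = 6.5, radius_3 = 1.5, pos_x_4 = 7.5, pos_y_4 = 1, pos_z_4 = 3.5, width_4 = 3, depth_4 = 3.5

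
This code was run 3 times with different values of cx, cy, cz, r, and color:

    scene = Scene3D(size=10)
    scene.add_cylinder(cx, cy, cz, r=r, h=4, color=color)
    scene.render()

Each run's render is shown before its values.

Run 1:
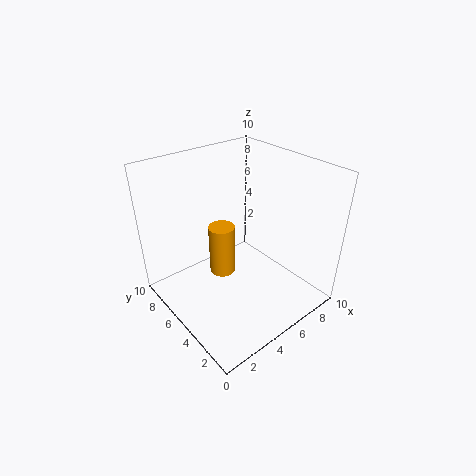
cx = 5.25; cy = 7.25; cz = 0.75; r = 1; color = 'orange'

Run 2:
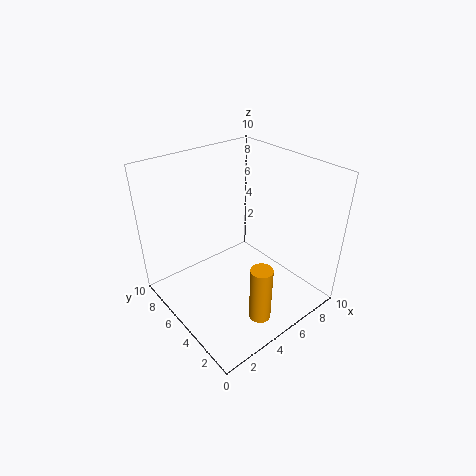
cx = 4.5; cy = 2; cz = 0.25; r = 0.75; color = 'orange'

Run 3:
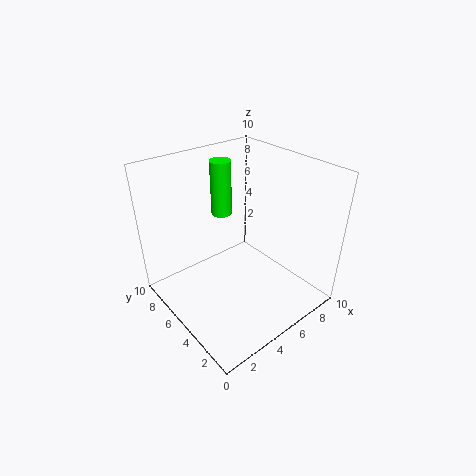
cx = 5.5; cy = 7.5; cz = 5.75; r = 0.75; color = 'lime'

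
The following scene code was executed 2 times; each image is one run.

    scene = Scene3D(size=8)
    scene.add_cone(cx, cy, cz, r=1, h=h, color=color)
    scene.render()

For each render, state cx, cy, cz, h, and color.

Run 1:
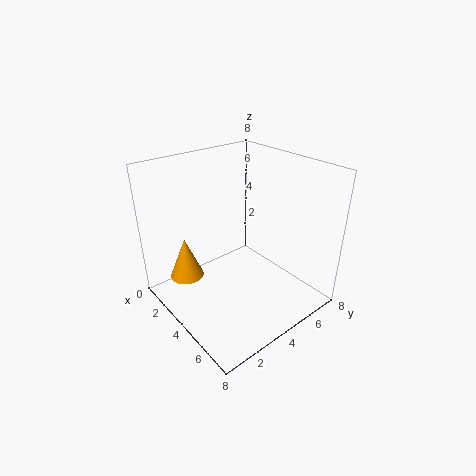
cx = 1.5; cy = 2; cz = 1; h = 2.5; color = 'orange'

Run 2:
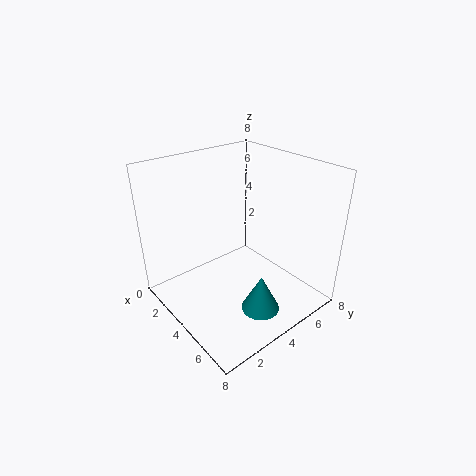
cx = 6.5; cy = 3.5; cz = 1; h = 2; color = 'teal'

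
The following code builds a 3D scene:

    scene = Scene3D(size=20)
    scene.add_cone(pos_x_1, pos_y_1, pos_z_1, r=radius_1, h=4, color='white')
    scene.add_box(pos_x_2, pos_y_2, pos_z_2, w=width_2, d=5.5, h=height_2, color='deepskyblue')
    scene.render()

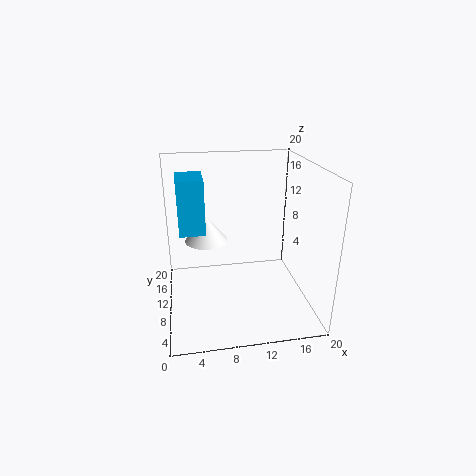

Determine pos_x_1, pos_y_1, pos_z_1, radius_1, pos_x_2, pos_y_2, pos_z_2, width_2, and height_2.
pos_x_1 = 6; pos_y_1 = 15.25; pos_z_1 = 7.5; radius_1 = 3.25; pos_x_2 = 2; pos_y_2 = 12; pos_z_2 = 9.75; width_2 = 3.75; height_2 = 8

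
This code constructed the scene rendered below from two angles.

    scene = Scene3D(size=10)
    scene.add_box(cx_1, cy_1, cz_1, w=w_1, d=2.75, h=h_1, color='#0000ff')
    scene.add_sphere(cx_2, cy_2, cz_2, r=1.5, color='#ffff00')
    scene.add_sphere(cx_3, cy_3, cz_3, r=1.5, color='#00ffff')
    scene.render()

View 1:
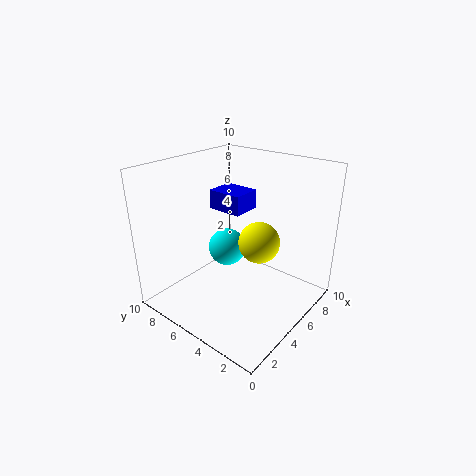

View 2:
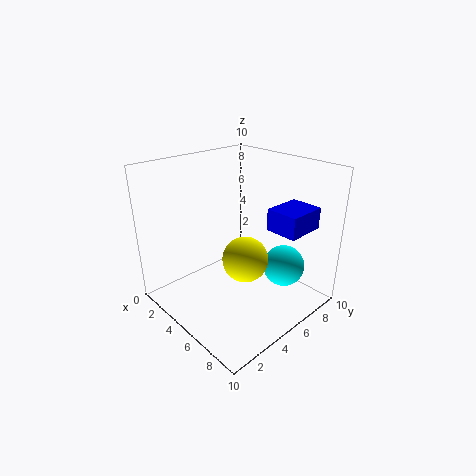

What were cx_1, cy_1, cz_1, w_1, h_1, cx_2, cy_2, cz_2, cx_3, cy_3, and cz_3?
cx_1 = 6.5, cy_1 = 6.25, cz_1 = 5.75, w_1 = 2.25, h_1 = 1.5, cx_2 = 6.5, cy_2 = 4.25, cz_2 = 4.25, cx_3 = 7, cy_3 = 7.75, cz_3 = 2.5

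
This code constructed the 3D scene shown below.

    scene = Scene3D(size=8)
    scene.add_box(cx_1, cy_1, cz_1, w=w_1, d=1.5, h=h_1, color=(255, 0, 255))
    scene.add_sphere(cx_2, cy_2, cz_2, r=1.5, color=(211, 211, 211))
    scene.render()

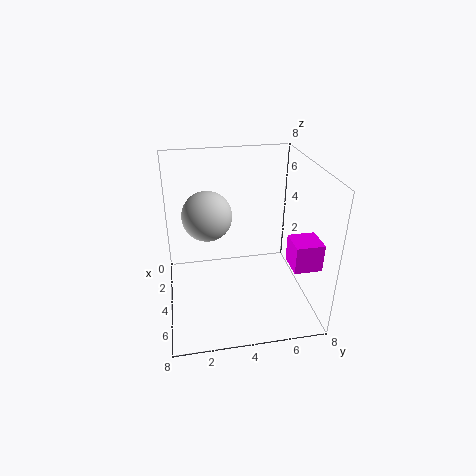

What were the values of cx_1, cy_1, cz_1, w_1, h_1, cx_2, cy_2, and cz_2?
cx_1 = 5, cy_1 = 6.5, cz_1 = 3, w_1 = 1.5, h_1 = 1.5, cx_2 = 2, cy_2 = 2.5, cz_2 = 4.5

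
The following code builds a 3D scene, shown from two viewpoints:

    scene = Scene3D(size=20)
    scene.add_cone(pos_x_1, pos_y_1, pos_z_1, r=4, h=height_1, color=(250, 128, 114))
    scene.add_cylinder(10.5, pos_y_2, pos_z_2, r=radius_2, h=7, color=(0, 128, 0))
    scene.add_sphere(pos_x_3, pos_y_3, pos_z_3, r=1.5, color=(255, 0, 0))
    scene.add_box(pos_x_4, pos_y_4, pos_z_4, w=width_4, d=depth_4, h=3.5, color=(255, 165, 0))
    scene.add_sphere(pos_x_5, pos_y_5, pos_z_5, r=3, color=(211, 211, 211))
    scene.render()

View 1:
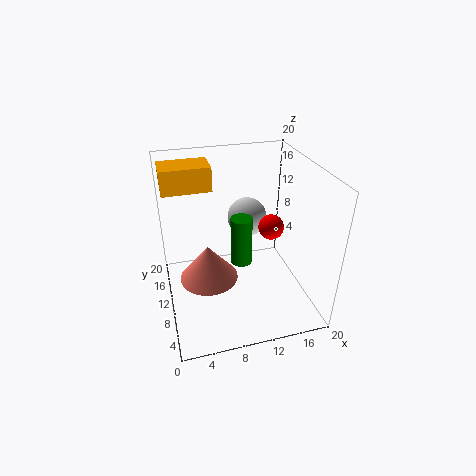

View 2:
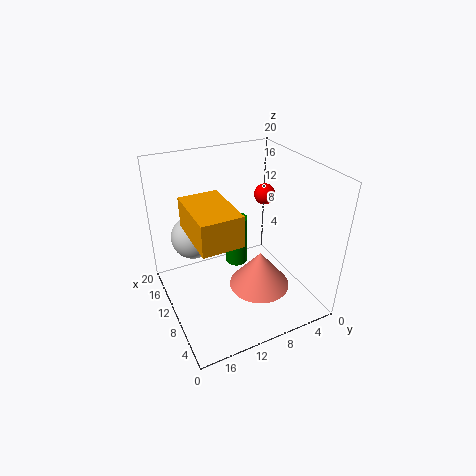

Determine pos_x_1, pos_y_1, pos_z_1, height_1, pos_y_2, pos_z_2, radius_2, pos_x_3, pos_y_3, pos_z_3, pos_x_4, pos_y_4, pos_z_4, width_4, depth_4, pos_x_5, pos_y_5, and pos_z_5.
pos_x_1 = 5.5
pos_y_1 = 9
pos_z_1 = 5
height_1 = 5
pos_y_2 = 10
pos_z_2 = 6
radius_2 = 1.5
pos_x_3 = 12.5
pos_y_3 = 4.5
pos_z_3 = 14.5
pos_x_4 = 0.5
pos_y_4 = 14
pos_z_4 = 15.5
width_4 = 7
depth_4 = 4.5
pos_x_5 = 13
pos_y_5 = 15.5
pos_z_5 = 10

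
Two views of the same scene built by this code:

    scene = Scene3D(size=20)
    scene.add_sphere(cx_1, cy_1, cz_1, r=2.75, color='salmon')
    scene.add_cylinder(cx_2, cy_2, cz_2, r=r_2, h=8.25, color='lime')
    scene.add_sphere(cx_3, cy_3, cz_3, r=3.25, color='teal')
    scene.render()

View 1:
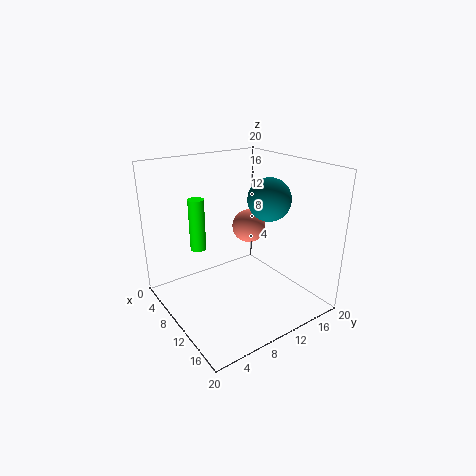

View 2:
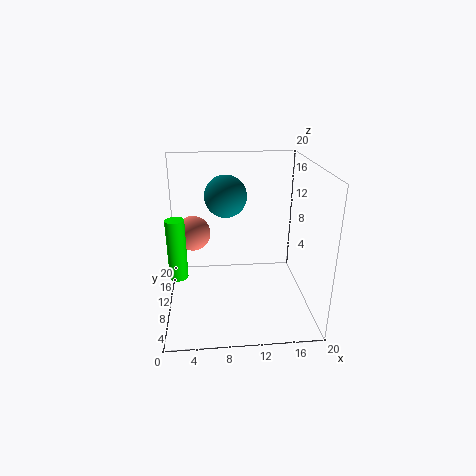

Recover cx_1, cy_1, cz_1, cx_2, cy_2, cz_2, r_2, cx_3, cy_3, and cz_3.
cx_1 = 3.5
cy_1 = 16.75
cz_1 = 8
cx_2 = 1.75
cy_2 = 8
cz_2 = 5.5
r_2 = 1.25
cx_3 = 8.75
cy_3 = 16.5
cz_3 = 14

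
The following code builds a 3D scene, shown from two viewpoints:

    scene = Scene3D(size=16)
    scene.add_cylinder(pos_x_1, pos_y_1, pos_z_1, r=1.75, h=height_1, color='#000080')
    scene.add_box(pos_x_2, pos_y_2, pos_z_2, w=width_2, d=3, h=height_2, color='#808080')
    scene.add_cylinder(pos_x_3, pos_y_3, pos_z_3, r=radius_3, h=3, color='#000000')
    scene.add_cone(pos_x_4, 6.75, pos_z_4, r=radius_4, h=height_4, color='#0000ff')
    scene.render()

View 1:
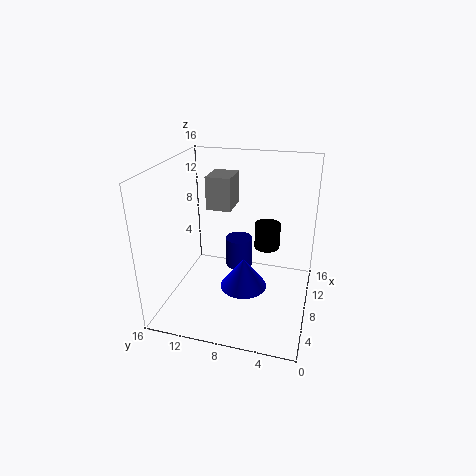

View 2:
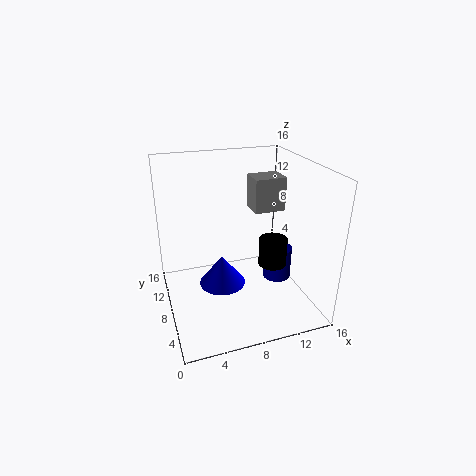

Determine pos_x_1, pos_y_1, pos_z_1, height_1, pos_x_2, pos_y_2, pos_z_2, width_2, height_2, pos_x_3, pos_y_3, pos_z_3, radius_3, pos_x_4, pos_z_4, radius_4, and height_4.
pos_x_1 = 13.75; pos_y_1 = 9.5; pos_z_1 = 1; height_1 = 4; pos_x_2 = 10.75; pos_y_2 = 9.75; pos_z_2 = 9.75; width_2 = 3.75; height_2 = 4; pos_x_3 = 11; pos_y_3 = 5.25; pos_z_3 = 5.75; radius_3 = 1.5; pos_x_4 = 5.75; pos_z_4 = 3.5; radius_4 = 2.5; height_4 = 3.25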